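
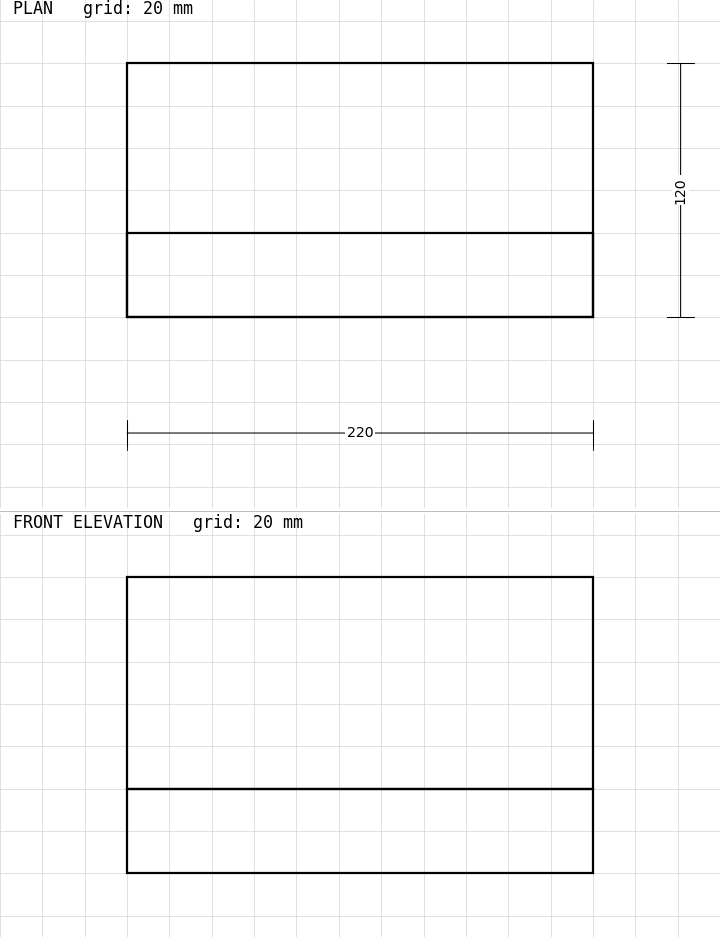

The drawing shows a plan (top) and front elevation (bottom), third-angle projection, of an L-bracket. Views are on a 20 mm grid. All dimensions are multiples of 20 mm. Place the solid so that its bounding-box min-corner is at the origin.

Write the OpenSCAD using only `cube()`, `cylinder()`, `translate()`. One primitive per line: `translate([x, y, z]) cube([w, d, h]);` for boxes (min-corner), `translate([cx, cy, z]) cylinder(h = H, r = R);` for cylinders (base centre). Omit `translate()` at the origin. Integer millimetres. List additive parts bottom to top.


cube([220, 120, 40]);
translate([0, 0, 40]) cube([220, 40, 100]);


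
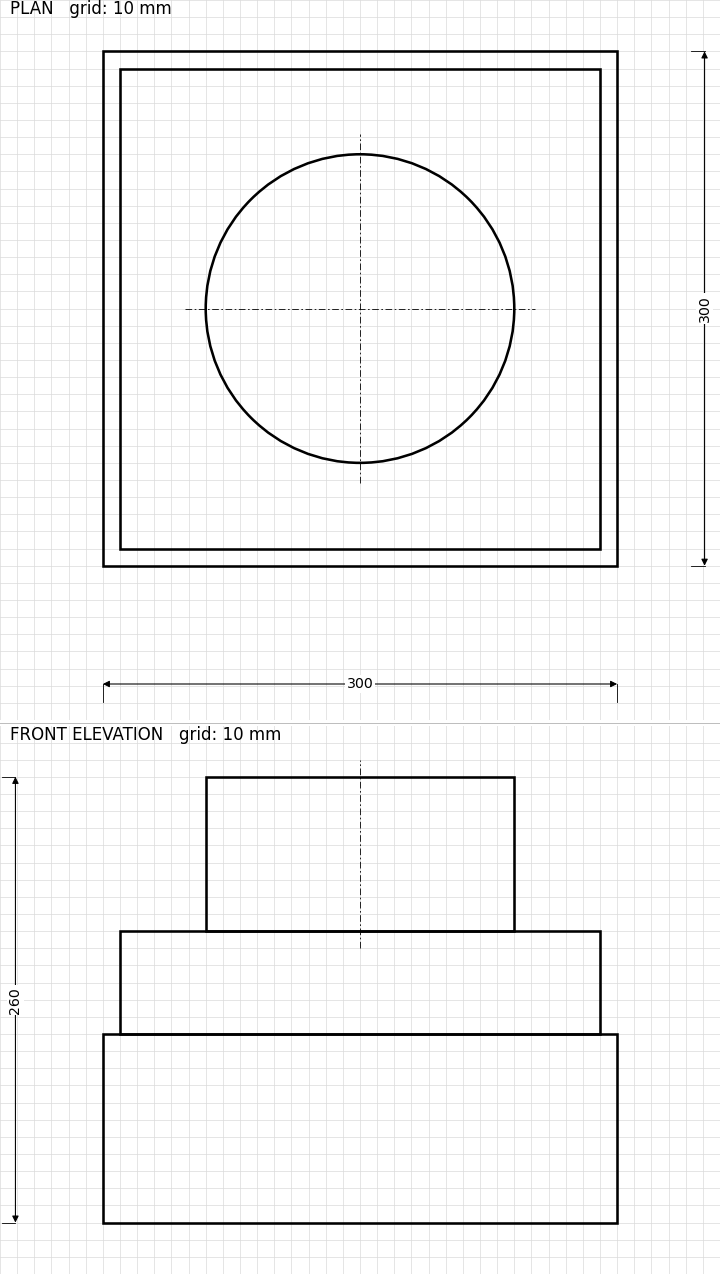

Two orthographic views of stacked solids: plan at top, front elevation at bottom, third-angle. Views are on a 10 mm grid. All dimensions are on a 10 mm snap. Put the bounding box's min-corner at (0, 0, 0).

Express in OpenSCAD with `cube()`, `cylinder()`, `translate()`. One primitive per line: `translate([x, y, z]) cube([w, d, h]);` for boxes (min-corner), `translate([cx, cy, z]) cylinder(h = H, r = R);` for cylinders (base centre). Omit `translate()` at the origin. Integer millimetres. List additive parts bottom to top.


cube([300, 300, 110]);
translate([10, 10, 110]) cube([280, 280, 60]);
translate([150, 150, 170]) cylinder(h = 90, r = 90);


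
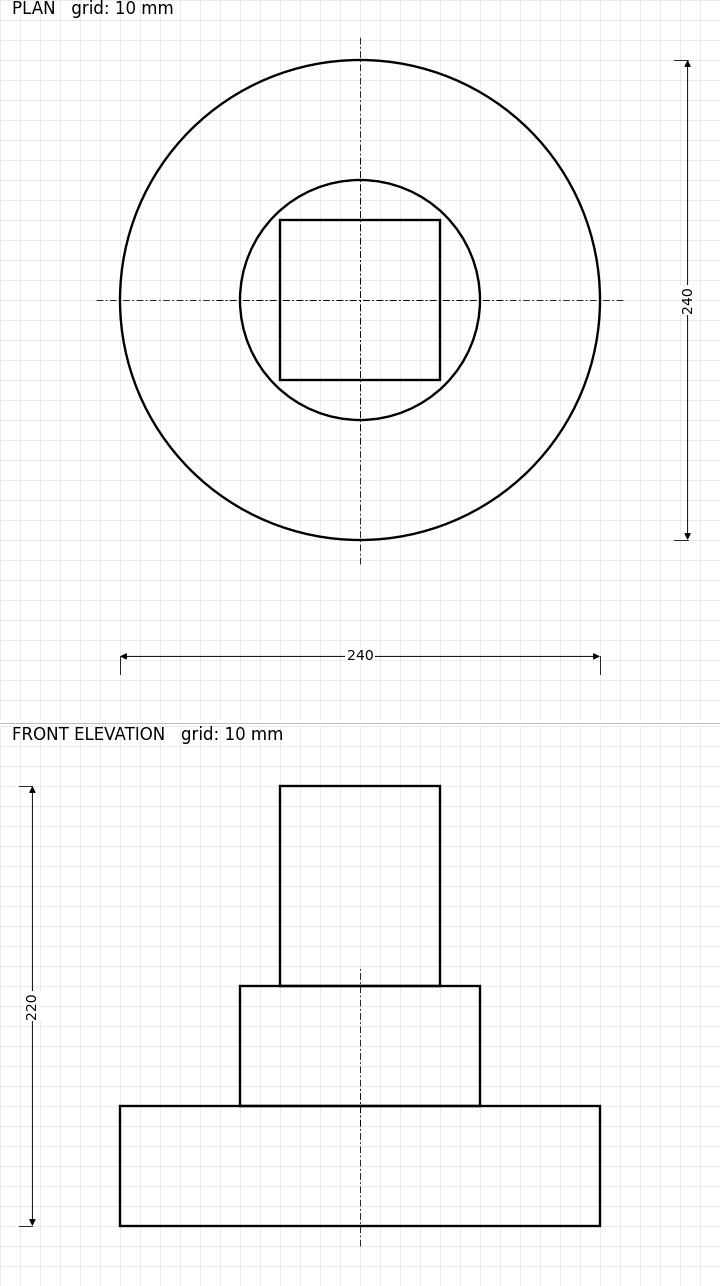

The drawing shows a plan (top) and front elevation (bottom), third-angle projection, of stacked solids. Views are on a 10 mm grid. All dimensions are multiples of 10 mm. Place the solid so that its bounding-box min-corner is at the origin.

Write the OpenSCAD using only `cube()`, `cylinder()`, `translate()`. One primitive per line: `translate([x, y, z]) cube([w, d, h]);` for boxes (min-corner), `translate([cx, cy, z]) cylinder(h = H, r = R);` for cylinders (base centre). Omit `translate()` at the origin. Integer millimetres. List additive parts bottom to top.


translate([120, 120, 0]) cylinder(h = 60, r = 120);
translate([120, 120, 60]) cylinder(h = 60, r = 60);
translate([80, 80, 120]) cube([80, 80, 100]);


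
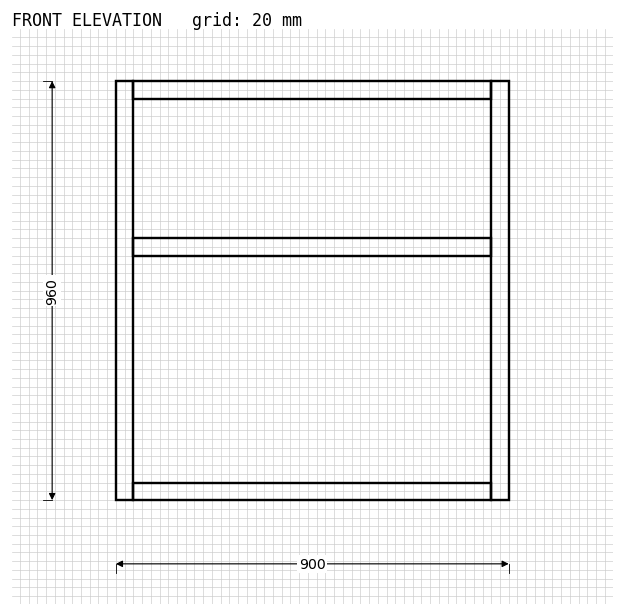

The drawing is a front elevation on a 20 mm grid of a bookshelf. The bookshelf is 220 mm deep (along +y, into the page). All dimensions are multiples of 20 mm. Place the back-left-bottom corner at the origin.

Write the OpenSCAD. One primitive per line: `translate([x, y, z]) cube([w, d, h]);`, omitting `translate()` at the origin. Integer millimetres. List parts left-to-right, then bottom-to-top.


cube([40, 220, 960]);
translate([40, 0, 0]) cube([820, 220, 40]);
translate([40, 0, 560]) cube([820, 220, 40]);
translate([40, 0, 920]) cube([820, 220, 40]);
translate([860, 0, 0]) cube([40, 220, 960]);


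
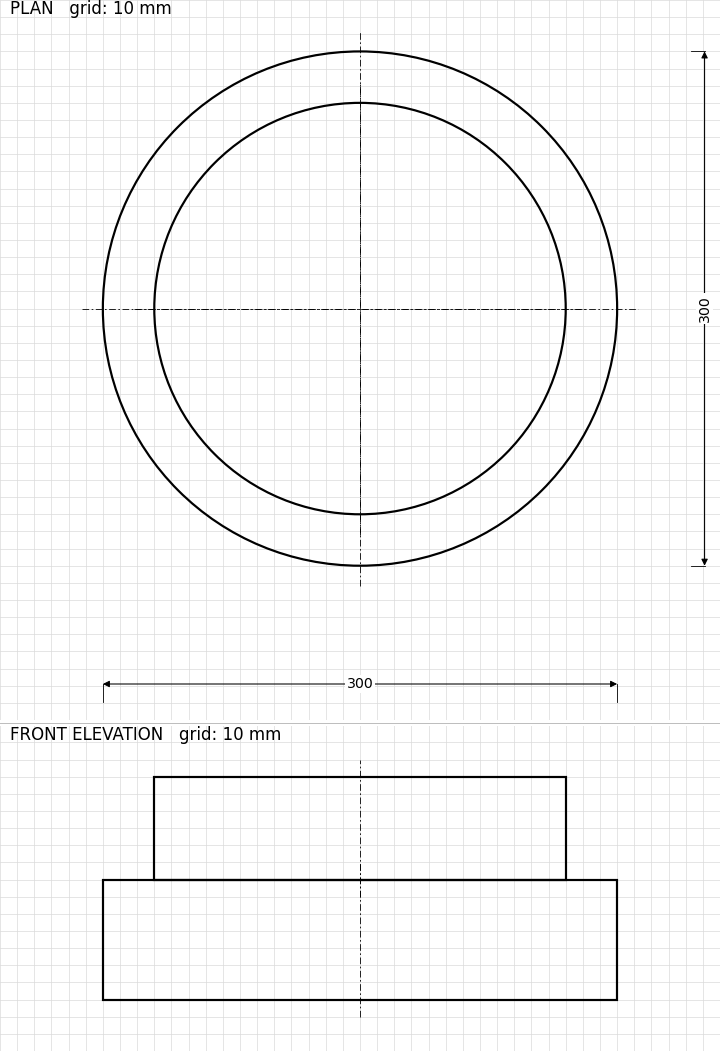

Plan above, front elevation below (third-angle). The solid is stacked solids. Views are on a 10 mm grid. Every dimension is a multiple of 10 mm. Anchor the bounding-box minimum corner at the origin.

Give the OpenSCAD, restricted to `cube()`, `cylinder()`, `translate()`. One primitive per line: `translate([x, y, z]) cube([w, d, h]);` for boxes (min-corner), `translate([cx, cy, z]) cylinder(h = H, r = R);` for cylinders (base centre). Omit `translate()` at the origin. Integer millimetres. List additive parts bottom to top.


translate([150, 150, 0]) cylinder(h = 70, r = 150);
translate([150, 150, 70]) cylinder(h = 60, r = 120);


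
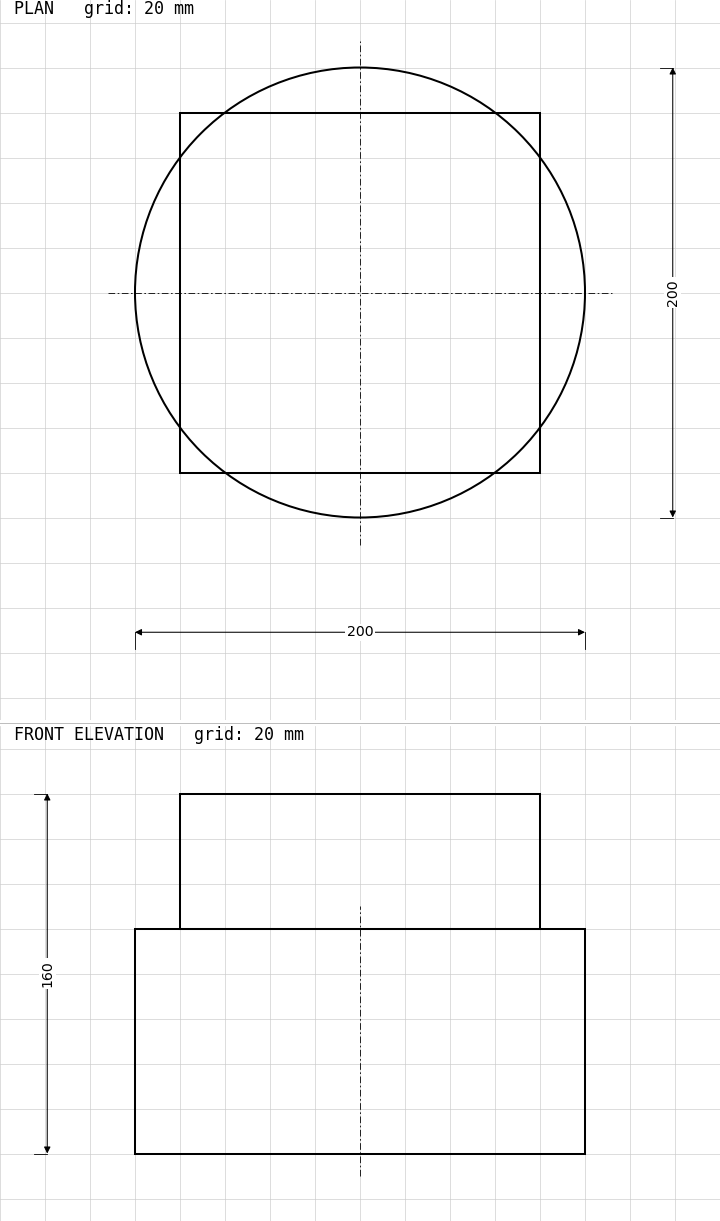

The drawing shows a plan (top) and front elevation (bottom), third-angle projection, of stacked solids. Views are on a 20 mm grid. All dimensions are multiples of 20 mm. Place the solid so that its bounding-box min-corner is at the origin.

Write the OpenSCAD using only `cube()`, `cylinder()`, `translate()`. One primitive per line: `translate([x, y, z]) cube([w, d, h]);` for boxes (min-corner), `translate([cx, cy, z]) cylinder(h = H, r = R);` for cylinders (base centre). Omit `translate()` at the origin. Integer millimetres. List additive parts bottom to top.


translate([100, 100, 0]) cylinder(h = 100, r = 100);
translate([20, 20, 100]) cube([160, 160, 60]);


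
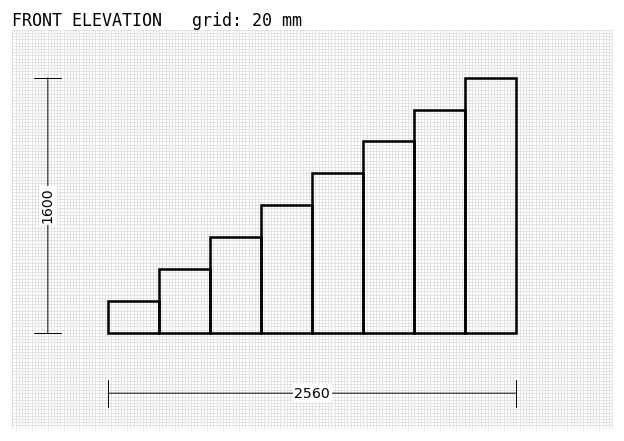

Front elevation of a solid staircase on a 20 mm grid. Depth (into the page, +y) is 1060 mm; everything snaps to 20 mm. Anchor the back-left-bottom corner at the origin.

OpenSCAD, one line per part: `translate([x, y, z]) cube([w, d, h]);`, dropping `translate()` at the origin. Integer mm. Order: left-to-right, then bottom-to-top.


cube([320, 1060, 200]);
translate([320, 0, 0]) cube([320, 1060, 400]);
translate([640, 0, 0]) cube([320, 1060, 600]);
translate([960, 0, 0]) cube([320, 1060, 800]);
translate([1280, 0, 0]) cube([320, 1060, 1000]);
translate([1600, 0, 0]) cube([320, 1060, 1200]);
translate([1920, 0, 0]) cube([320, 1060, 1400]);
translate([2240, 0, 0]) cube([320, 1060, 1600]);


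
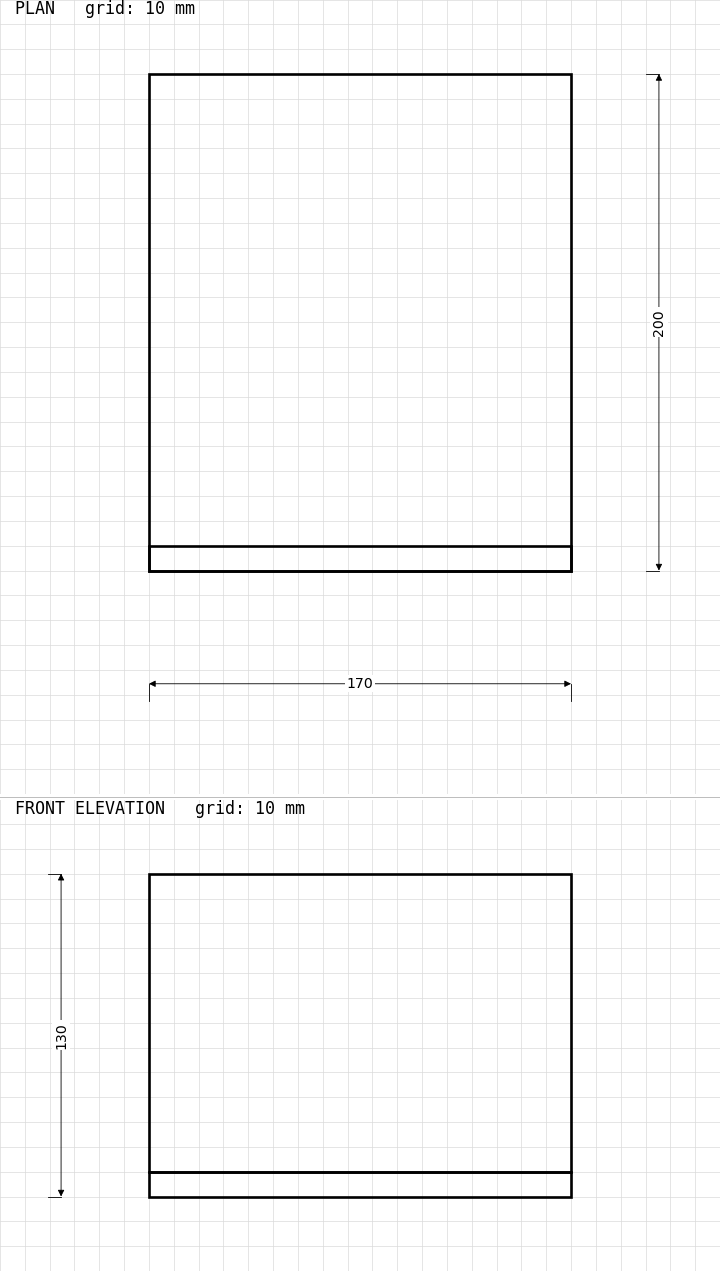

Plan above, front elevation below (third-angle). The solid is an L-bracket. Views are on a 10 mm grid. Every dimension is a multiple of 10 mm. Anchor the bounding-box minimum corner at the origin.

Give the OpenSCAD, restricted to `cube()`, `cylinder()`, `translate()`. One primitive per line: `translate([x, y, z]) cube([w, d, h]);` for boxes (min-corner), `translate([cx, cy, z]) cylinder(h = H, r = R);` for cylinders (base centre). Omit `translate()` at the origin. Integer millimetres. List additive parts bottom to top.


cube([170, 200, 10]);
translate([0, 0, 10]) cube([170, 10, 120]);


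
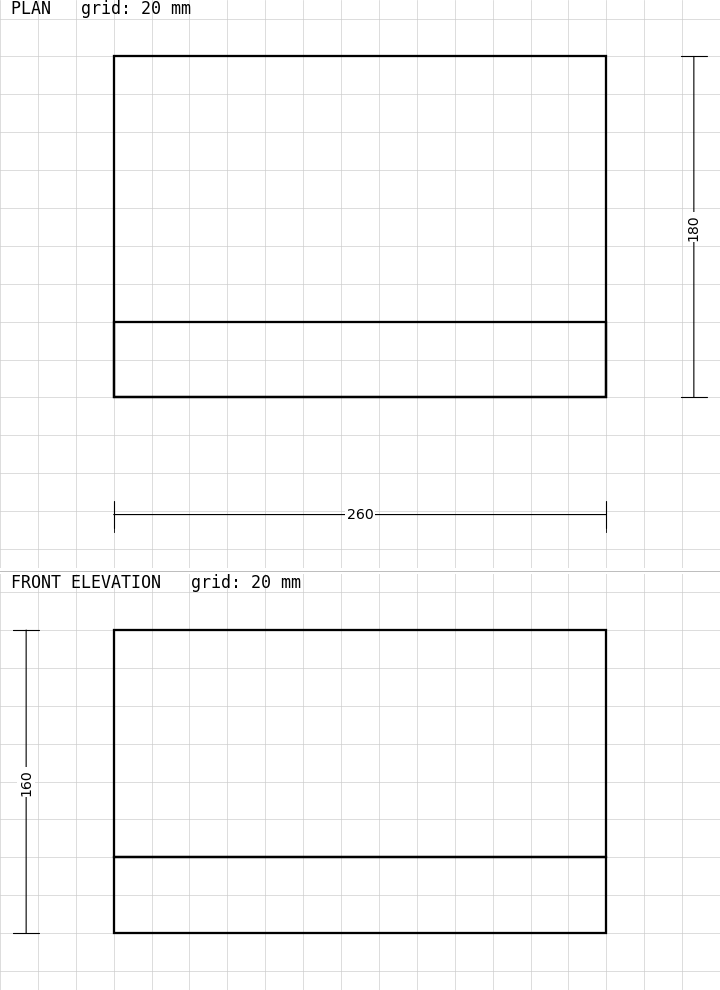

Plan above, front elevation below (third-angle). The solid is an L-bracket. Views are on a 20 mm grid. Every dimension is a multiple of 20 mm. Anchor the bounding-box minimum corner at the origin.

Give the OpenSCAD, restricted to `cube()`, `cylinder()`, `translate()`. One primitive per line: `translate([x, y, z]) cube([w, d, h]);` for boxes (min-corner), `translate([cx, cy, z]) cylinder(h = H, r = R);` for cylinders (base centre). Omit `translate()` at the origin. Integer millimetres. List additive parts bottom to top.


cube([260, 180, 40]);
translate([0, 0, 40]) cube([260, 40, 120]);


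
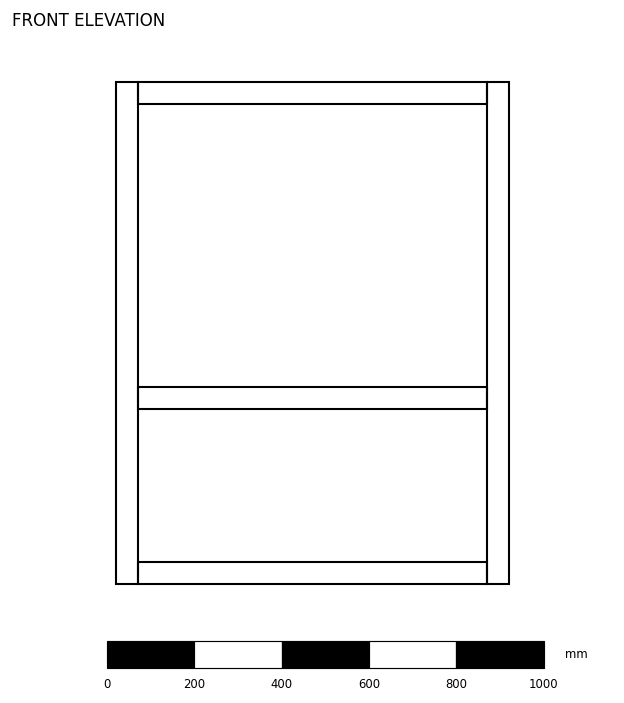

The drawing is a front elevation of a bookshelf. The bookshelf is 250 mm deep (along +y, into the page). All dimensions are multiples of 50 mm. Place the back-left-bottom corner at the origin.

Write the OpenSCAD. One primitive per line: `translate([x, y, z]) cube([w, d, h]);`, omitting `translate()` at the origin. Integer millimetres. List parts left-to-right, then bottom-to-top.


cube([50, 250, 1150]);
translate([50, 0, 0]) cube([800, 250, 50]);
translate([50, 0, 400]) cube([800, 250, 50]);
translate([50, 0, 1100]) cube([800, 250, 50]);
translate([850, 0, 0]) cube([50, 250, 1150]);


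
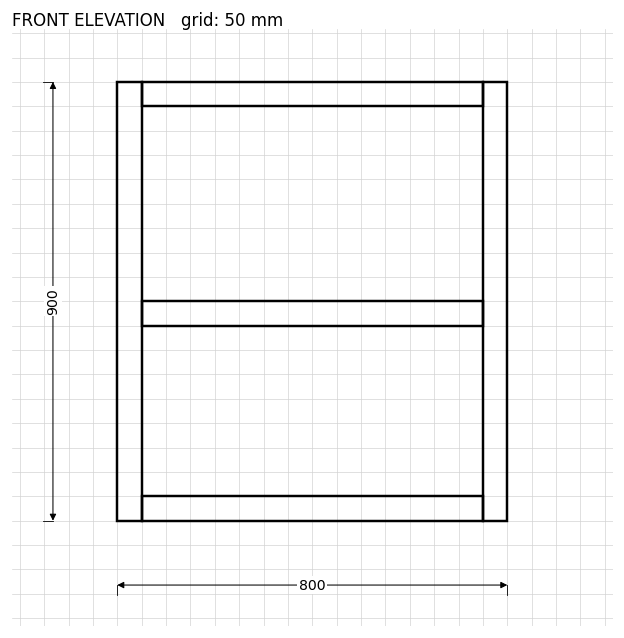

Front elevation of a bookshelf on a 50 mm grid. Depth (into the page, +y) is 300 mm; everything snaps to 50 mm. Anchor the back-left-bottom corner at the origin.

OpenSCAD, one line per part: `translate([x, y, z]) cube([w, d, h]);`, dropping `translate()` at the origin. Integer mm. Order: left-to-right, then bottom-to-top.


cube([50, 300, 900]);
translate([50, 0, 0]) cube([700, 300, 50]);
translate([50, 0, 400]) cube([700, 300, 50]);
translate([50, 0, 850]) cube([700, 300, 50]);
translate([750, 0, 0]) cube([50, 300, 900]);


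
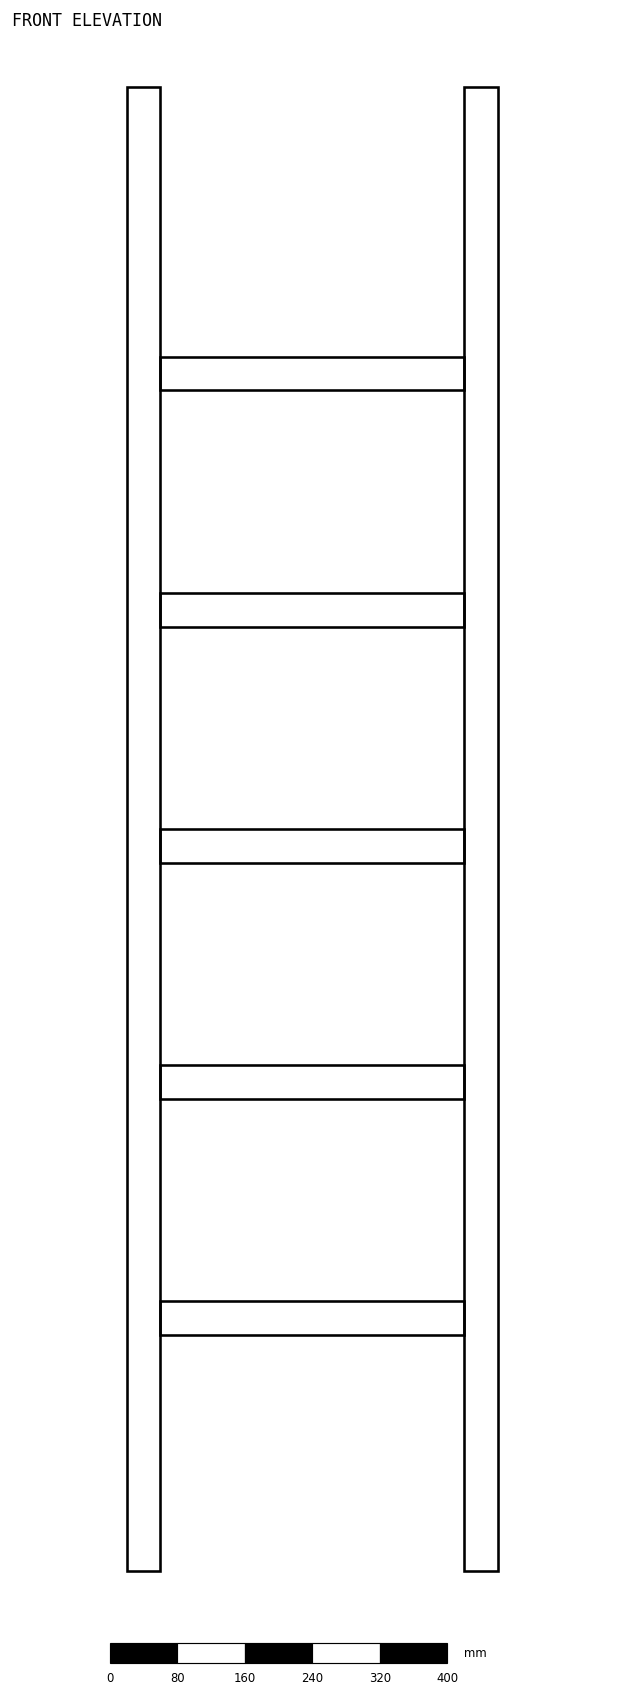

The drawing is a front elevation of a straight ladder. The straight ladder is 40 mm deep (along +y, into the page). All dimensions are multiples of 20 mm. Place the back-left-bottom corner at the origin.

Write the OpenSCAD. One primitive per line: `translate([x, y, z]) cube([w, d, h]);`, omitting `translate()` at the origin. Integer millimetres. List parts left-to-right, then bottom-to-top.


cube([40, 40, 1760]);
translate([40, 0, 280]) cube([360, 40, 40]);
translate([40, 0, 560]) cube([360, 40, 40]);
translate([40, 0, 840]) cube([360, 40, 40]);
translate([40, 0, 1120]) cube([360, 40, 40]);
translate([40, 0, 1400]) cube([360, 40, 40]);
translate([400, 0, 0]) cube([40, 40, 1760]);


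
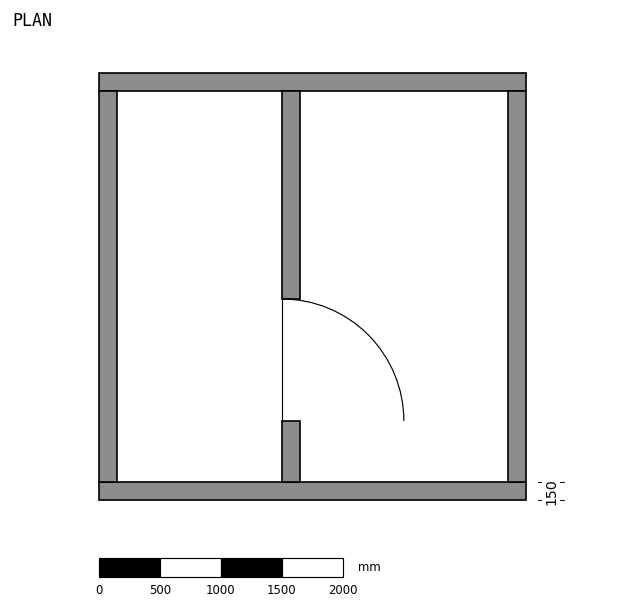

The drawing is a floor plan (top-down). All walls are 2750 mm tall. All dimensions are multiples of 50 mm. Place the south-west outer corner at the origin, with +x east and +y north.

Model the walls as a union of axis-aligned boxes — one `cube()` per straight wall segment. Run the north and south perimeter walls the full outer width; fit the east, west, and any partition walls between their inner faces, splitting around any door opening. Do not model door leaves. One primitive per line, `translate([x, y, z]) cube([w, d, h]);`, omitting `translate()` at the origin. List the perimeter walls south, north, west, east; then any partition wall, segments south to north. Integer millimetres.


cube([3500, 150, 2750]);
translate([0, 3350, 0]) cube([3500, 150, 2750]);
translate([0, 150, 0]) cube([150, 3200, 2750]);
translate([3350, 150, 0]) cube([150, 3200, 2750]);
translate([1500, 150, 0]) cube([150, 500, 2750]);
translate([1500, 1650, 0]) cube([150, 1700, 2750]);


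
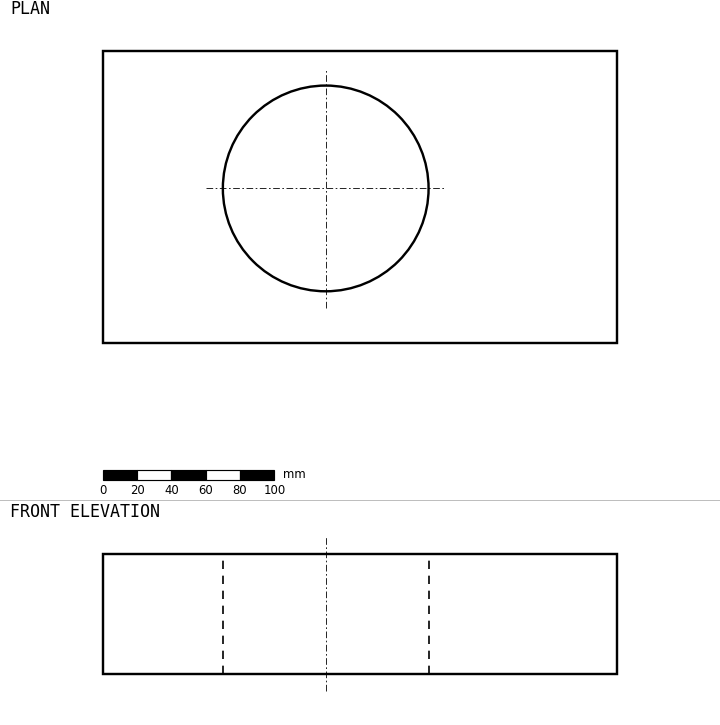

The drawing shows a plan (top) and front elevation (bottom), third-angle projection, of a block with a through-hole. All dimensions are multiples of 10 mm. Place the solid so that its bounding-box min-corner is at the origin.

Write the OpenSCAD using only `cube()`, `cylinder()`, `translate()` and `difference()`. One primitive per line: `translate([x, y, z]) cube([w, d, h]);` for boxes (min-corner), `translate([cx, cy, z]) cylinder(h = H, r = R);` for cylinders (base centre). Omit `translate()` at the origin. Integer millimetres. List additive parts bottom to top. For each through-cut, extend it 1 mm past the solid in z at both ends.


difference() {
  cube([300, 170, 70]);
  translate([130, 90, -1]) cylinder(h = 72, r = 60);
}


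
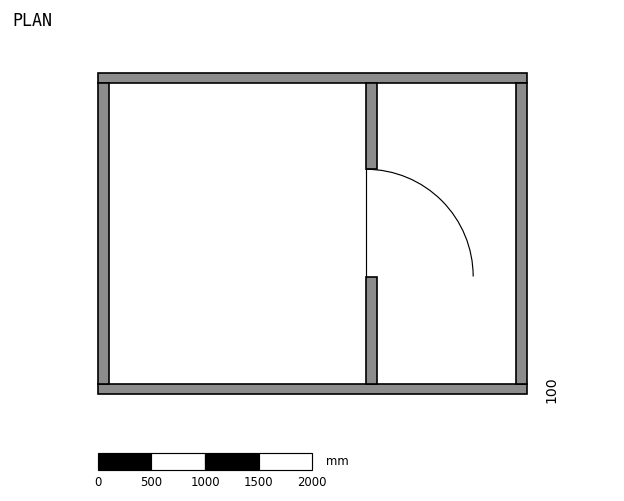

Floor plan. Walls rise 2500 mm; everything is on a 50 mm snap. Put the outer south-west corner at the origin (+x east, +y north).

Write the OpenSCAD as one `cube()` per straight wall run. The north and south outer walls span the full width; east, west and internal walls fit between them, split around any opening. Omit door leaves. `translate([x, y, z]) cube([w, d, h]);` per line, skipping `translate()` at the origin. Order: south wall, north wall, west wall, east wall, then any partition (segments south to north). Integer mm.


cube([4000, 100, 2500]);
translate([0, 2900, 0]) cube([4000, 100, 2500]);
translate([0, 100, 0]) cube([100, 2800, 2500]);
translate([3900, 100, 0]) cube([100, 2800, 2500]);
translate([2500, 100, 0]) cube([100, 1000, 2500]);
translate([2500, 2100, 0]) cube([100, 800, 2500]);


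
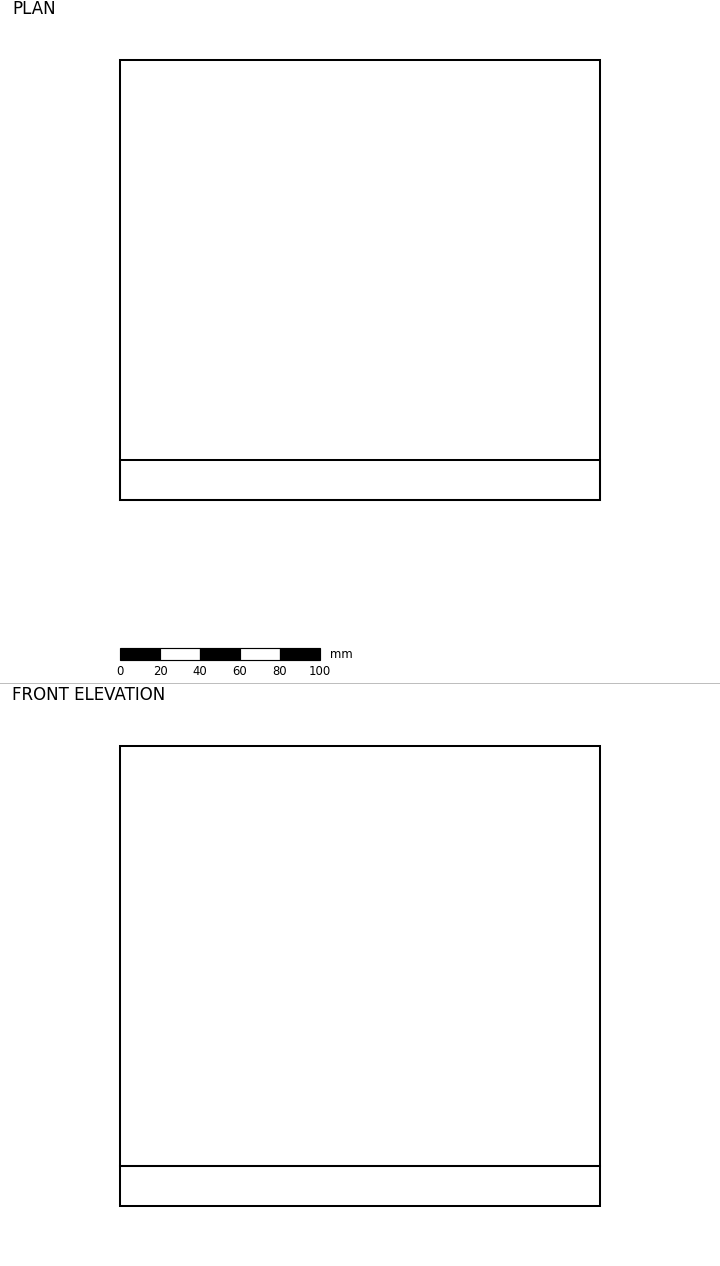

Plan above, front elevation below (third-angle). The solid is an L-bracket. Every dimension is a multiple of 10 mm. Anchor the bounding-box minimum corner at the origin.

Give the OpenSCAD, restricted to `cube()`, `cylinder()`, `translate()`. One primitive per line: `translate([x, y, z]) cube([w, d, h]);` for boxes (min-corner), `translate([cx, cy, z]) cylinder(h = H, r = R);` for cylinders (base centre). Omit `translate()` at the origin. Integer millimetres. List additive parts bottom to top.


cube([240, 220, 20]);
translate([0, 0, 20]) cube([240, 20, 210]);


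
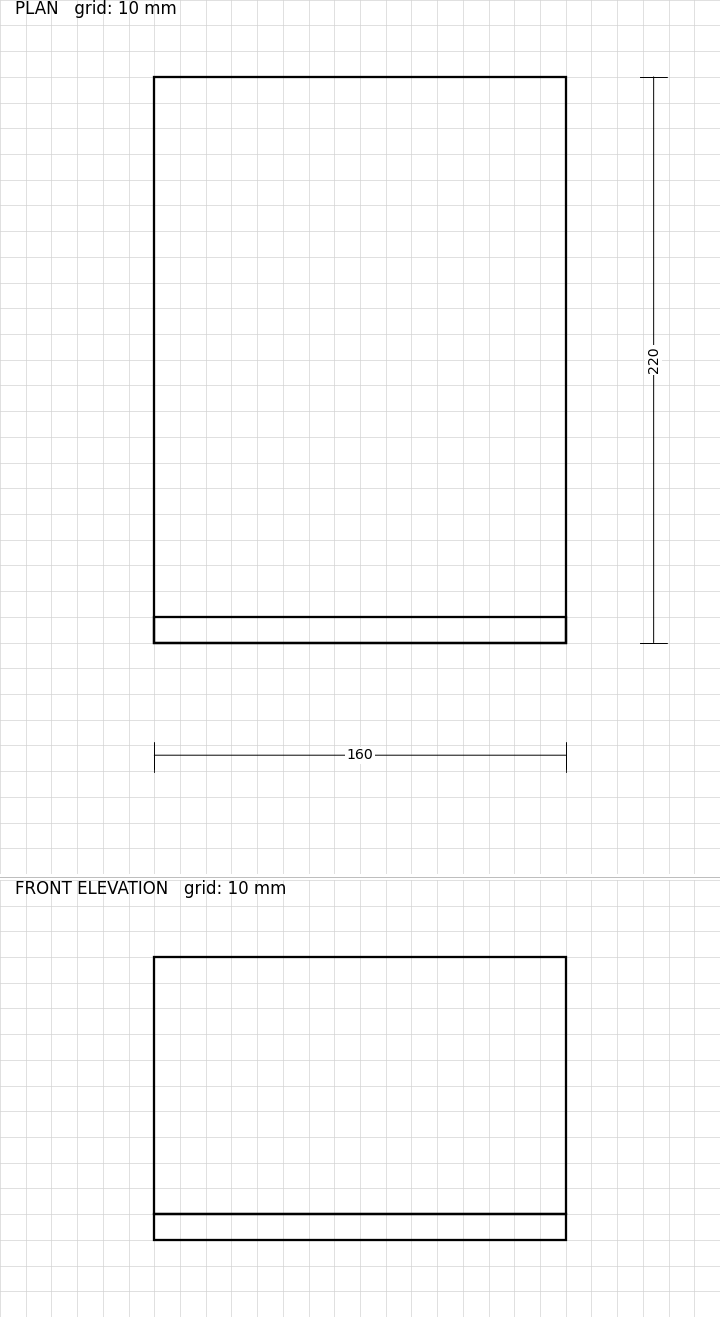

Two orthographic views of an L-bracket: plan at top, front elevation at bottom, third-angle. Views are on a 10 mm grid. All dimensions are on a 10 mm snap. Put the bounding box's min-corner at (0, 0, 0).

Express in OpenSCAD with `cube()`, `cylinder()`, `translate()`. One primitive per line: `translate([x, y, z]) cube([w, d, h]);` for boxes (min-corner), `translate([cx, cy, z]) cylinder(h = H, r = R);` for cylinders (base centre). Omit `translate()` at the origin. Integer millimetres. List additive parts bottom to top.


cube([160, 220, 10]);
translate([0, 0, 10]) cube([160, 10, 100]);


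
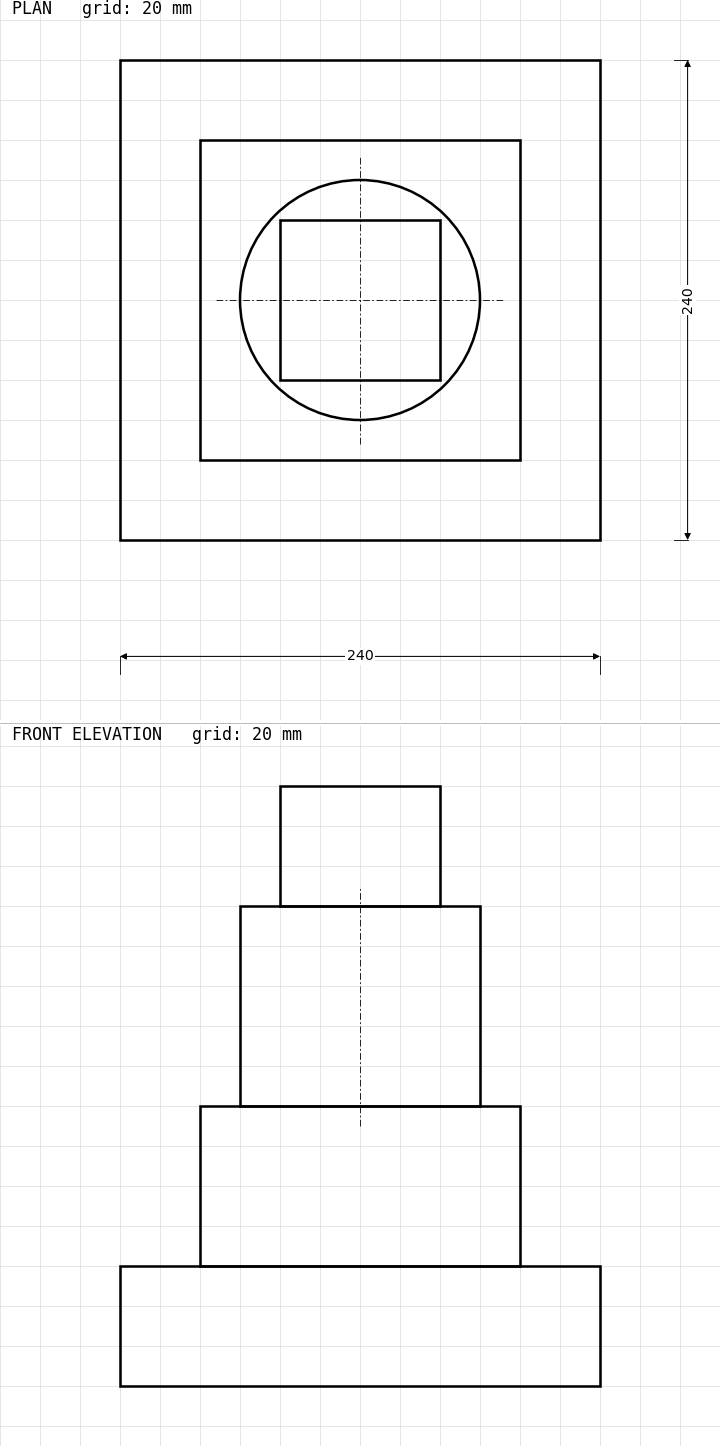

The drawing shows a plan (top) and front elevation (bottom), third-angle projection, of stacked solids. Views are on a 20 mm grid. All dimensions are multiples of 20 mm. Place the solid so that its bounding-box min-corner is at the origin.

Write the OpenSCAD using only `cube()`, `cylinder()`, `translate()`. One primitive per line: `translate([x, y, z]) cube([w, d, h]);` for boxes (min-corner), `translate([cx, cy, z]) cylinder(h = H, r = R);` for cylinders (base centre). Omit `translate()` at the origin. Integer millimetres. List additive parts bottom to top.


cube([240, 240, 60]);
translate([40, 40, 60]) cube([160, 160, 80]);
translate([120, 120, 140]) cylinder(h = 100, r = 60);
translate([80, 80, 240]) cube([80, 80, 60]);


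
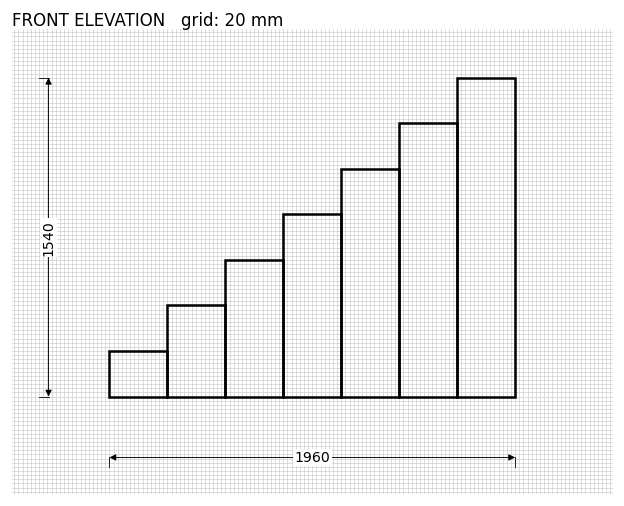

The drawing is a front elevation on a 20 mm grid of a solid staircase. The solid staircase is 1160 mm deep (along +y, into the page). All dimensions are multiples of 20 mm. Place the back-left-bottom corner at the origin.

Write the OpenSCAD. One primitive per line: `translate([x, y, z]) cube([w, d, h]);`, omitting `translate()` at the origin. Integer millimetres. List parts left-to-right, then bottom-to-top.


cube([280, 1160, 220]);
translate([280, 0, 0]) cube([280, 1160, 440]);
translate([560, 0, 0]) cube([280, 1160, 660]);
translate([840, 0, 0]) cube([280, 1160, 880]);
translate([1120, 0, 0]) cube([280, 1160, 1100]);
translate([1400, 0, 0]) cube([280, 1160, 1320]);
translate([1680, 0, 0]) cube([280, 1160, 1540]);


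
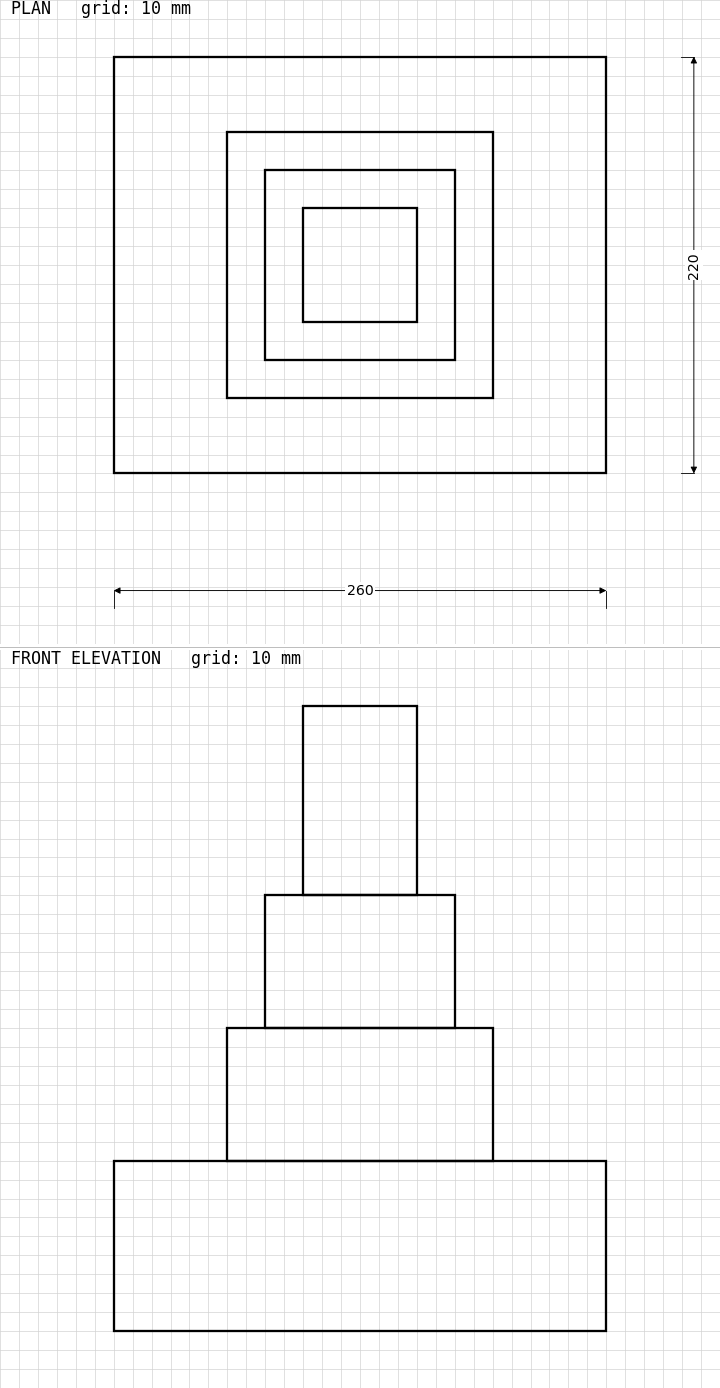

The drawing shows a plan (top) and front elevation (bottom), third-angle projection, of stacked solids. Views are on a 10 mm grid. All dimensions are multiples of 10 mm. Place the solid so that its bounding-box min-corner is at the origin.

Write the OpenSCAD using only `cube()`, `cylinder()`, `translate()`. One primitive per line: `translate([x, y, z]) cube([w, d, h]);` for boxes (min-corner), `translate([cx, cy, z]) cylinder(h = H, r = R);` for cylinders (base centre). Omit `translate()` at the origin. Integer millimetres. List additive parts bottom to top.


cube([260, 220, 90]);
translate([60, 40, 90]) cube([140, 140, 70]);
translate([80, 60, 160]) cube([100, 100, 70]);
translate([100, 80, 230]) cube([60, 60, 100]);


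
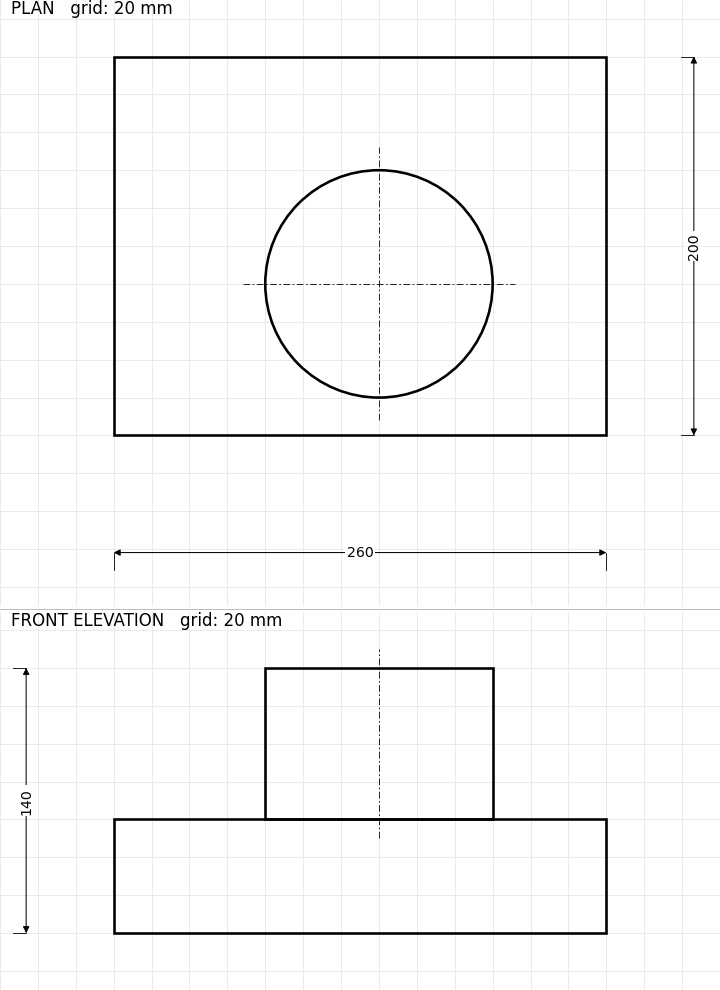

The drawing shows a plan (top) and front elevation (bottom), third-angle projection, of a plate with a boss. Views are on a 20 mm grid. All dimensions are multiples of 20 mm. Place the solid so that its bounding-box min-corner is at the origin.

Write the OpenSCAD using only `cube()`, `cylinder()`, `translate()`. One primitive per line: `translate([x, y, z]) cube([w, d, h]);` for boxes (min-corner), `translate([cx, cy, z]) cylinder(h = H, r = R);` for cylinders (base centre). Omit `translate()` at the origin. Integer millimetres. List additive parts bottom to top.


cube([260, 200, 60]);
translate([140, 80, 60]) cylinder(h = 80, r = 60);


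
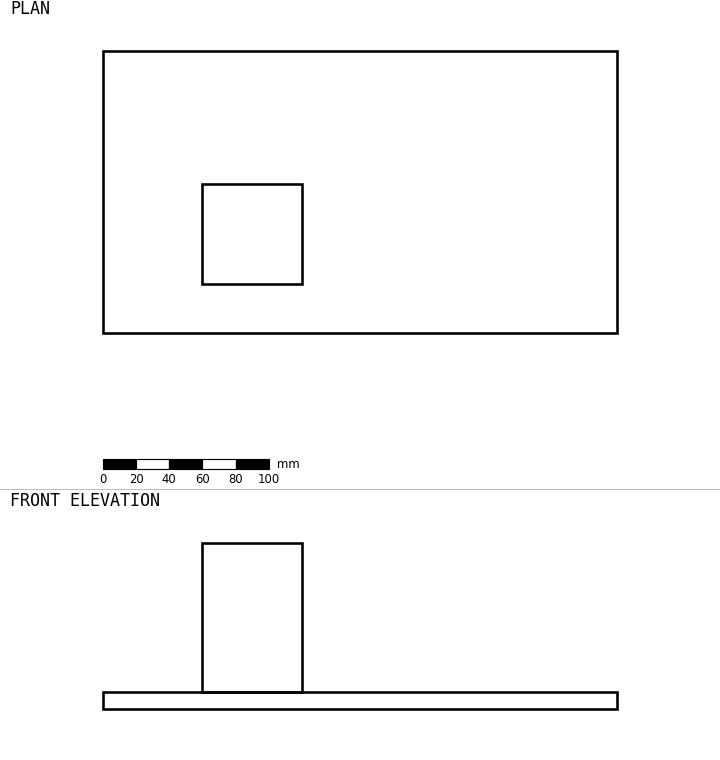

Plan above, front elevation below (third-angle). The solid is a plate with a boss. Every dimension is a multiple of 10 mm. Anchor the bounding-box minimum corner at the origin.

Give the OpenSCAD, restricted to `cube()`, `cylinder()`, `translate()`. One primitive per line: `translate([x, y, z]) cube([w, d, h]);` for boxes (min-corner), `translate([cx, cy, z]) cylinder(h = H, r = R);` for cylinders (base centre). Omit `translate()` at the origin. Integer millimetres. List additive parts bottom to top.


cube([310, 170, 10]);
translate([60, 30, 10]) cube([60, 60, 90]);


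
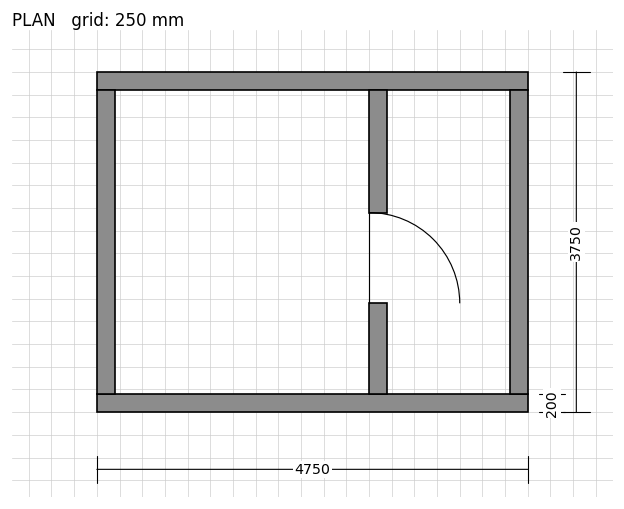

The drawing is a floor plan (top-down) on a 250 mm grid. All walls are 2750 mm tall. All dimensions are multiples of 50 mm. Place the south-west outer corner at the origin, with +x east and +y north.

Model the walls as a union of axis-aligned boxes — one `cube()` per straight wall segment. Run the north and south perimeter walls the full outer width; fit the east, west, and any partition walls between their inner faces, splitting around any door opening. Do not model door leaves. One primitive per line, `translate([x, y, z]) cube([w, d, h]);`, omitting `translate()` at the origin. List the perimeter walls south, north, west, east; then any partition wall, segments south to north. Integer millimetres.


cube([4750, 200, 2750]);
translate([0, 3550, 0]) cube([4750, 200, 2750]);
translate([0, 200, 0]) cube([200, 3350, 2750]);
translate([4550, 200, 0]) cube([200, 3350, 2750]);
translate([3000, 200, 0]) cube([200, 1000, 2750]);
translate([3000, 2200, 0]) cube([200, 1350, 2750]);


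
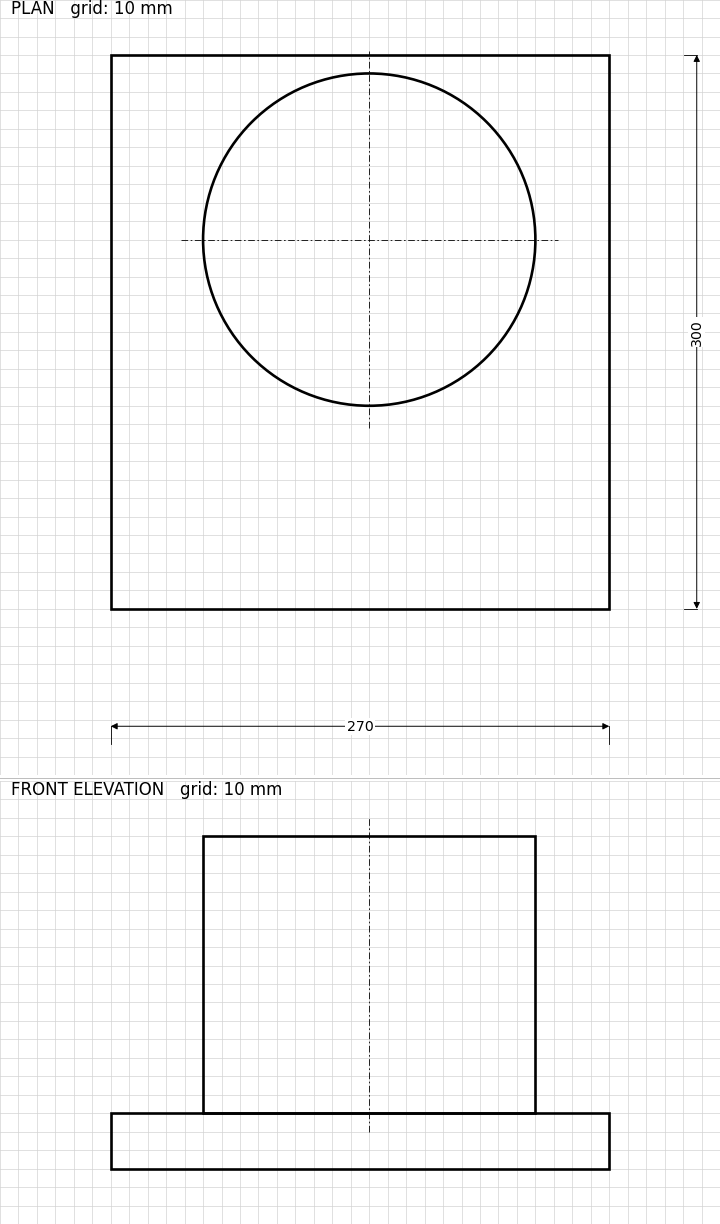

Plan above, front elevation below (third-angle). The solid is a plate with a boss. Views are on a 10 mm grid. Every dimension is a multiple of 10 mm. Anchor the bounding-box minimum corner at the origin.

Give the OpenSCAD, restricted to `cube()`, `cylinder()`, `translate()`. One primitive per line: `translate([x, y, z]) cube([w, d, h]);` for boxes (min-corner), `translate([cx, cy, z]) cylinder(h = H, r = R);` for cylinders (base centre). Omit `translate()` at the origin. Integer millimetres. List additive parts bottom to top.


cube([270, 300, 30]);
translate([140, 200, 30]) cylinder(h = 150, r = 90);


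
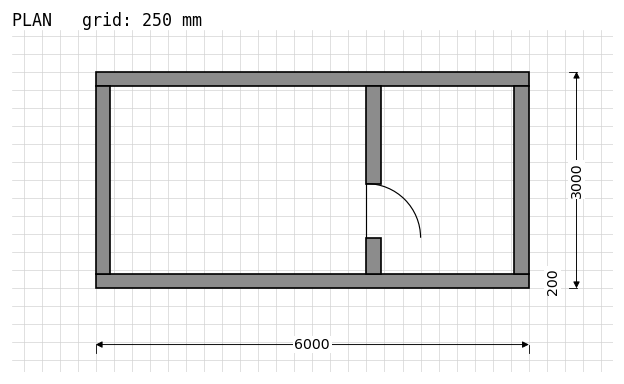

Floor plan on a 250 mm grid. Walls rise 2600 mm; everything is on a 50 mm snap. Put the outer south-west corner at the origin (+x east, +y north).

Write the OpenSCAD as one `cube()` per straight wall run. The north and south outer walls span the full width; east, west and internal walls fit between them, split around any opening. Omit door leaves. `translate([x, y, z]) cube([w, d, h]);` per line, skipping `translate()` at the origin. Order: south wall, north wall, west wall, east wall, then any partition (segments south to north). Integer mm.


cube([6000, 200, 2600]);
translate([0, 2800, 0]) cube([6000, 200, 2600]);
translate([0, 200, 0]) cube([200, 2600, 2600]);
translate([5800, 200, 0]) cube([200, 2600, 2600]);
translate([3750, 200, 0]) cube([200, 500, 2600]);
translate([3750, 1450, 0]) cube([200, 1350, 2600]);


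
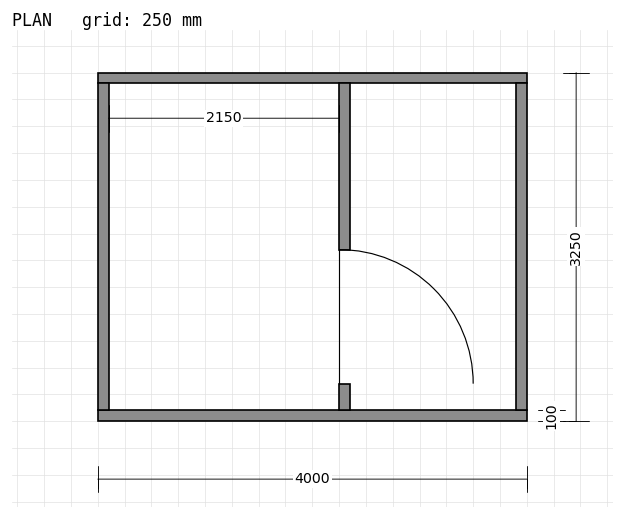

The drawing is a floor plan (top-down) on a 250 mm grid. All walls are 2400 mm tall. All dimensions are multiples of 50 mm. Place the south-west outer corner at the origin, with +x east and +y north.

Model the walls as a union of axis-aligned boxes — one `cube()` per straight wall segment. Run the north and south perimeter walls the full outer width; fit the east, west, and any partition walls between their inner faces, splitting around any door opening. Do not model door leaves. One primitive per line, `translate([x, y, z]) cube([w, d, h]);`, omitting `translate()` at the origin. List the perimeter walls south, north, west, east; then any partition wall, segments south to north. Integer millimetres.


cube([4000, 100, 2400]);
translate([0, 3150, 0]) cube([4000, 100, 2400]);
translate([0, 100, 0]) cube([100, 3050, 2400]);
translate([3900, 100, 0]) cube([100, 3050, 2400]);
translate([2250, 100, 0]) cube([100, 250, 2400]);
translate([2250, 1600, 0]) cube([100, 1550, 2400]);


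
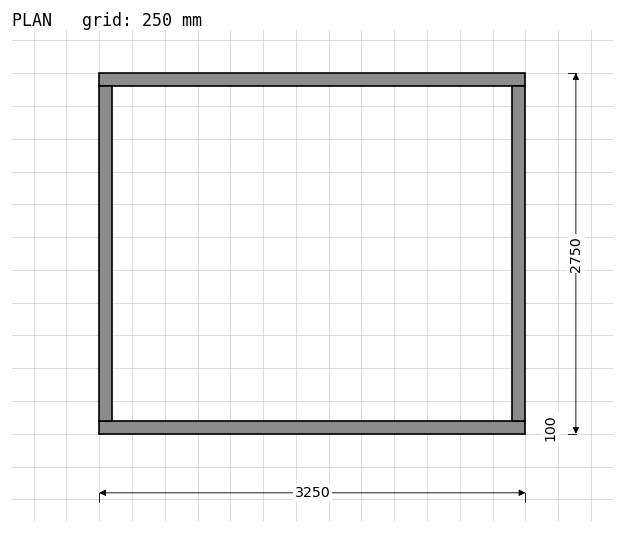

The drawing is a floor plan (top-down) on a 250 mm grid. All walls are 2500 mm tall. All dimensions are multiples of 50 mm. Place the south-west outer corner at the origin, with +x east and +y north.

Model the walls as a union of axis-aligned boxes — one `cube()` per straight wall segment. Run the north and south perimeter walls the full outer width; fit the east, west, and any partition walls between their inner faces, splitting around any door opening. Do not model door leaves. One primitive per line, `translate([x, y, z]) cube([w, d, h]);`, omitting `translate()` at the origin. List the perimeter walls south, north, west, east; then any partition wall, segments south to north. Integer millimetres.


cube([3250, 100, 2500]);
translate([0, 2650, 0]) cube([3250, 100, 2500]);
translate([0, 100, 0]) cube([100, 2550, 2500]);
translate([3150, 100, 0]) cube([100, 2550, 2500]);


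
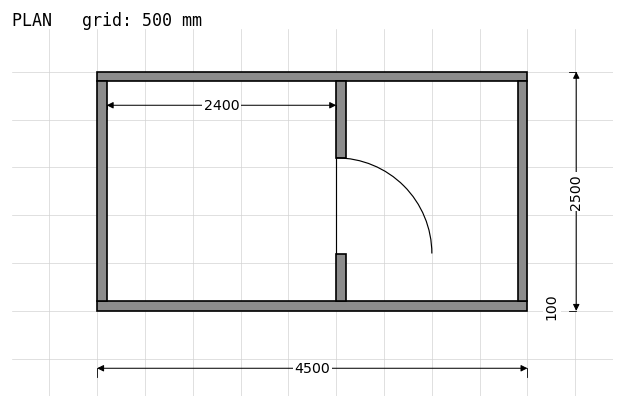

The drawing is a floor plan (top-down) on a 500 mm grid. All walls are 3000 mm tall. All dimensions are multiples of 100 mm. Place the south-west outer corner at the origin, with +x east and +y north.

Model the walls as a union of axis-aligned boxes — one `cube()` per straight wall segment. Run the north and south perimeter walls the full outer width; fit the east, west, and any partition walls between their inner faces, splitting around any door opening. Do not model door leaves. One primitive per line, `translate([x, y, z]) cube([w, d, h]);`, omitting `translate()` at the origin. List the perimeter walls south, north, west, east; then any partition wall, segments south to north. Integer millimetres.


cube([4500, 100, 3000]);
translate([0, 2400, 0]) cube([4500, 100, 3000]);
translate([0, 100, 0]) cube([100, 2300, 3000]);
translate([4400, 100, 0]) cube([100, 2300, 3000]);
translate([2500, 100, 0]) cube([100, 500, 3000]);
translate([2500, 1600, 0]) cube([100, 800, 3000]);


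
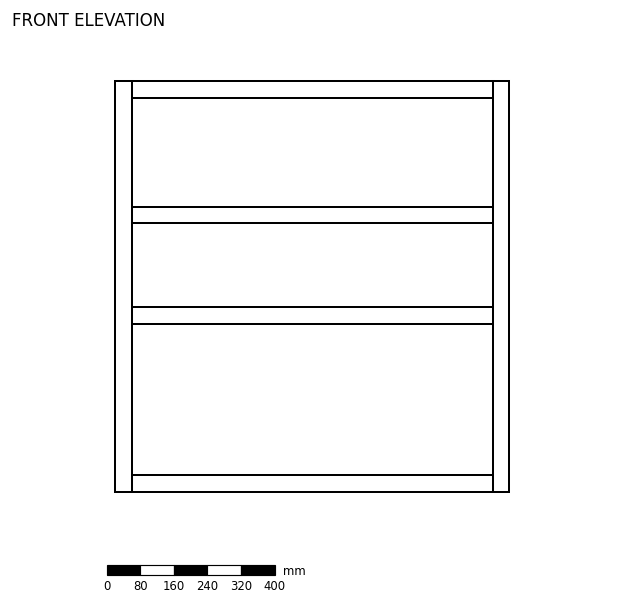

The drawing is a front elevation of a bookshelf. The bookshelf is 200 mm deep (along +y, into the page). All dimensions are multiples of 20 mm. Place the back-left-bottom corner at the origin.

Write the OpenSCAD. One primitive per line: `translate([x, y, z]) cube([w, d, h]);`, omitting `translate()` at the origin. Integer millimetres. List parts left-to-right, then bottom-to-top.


cube([40, 200, 980]);
translate([40, 0, 0]) cube([860, 200, 40]);
translate([40, 0, 400]) cube([860, 200, 40]);
translate([40, 0, 640]) cube([860, 200, 40]);
translate([40, 0, 940]) cube([860, 200, 40]);
translate([900, 0, 0]) cube([40, 200, 980]);


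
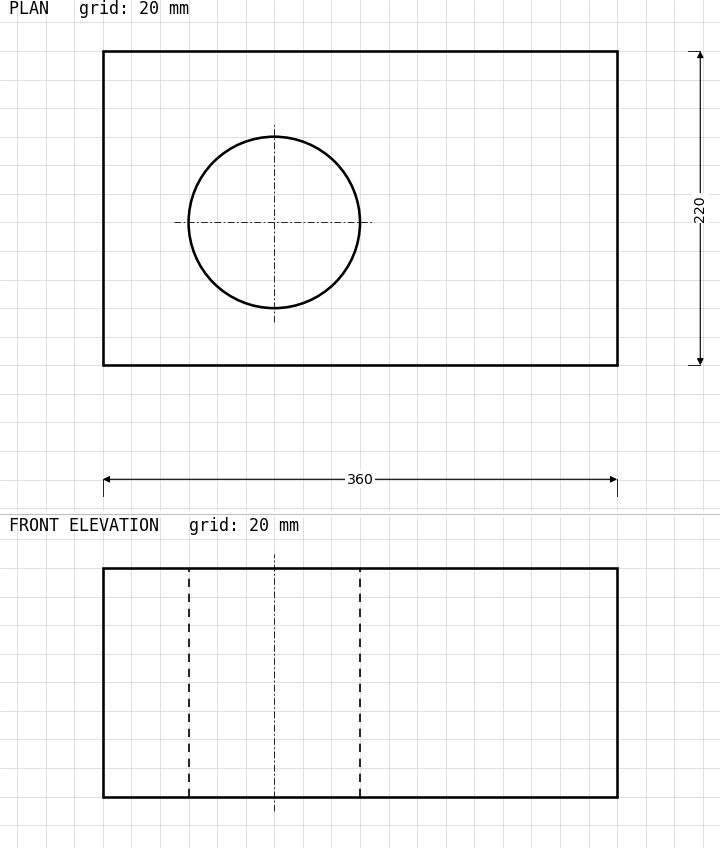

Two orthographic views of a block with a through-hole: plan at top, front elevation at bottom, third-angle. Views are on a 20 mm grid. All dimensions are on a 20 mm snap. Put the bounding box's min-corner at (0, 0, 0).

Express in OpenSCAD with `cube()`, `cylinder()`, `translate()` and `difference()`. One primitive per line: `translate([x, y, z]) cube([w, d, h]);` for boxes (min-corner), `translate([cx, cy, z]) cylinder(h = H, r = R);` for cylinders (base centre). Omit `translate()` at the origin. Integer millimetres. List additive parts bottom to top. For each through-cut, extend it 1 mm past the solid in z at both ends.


difference() {
  cube([360, 220, 160]);
  translate([120, 100, -1]) cylinder(h = 162, r = 60);
}


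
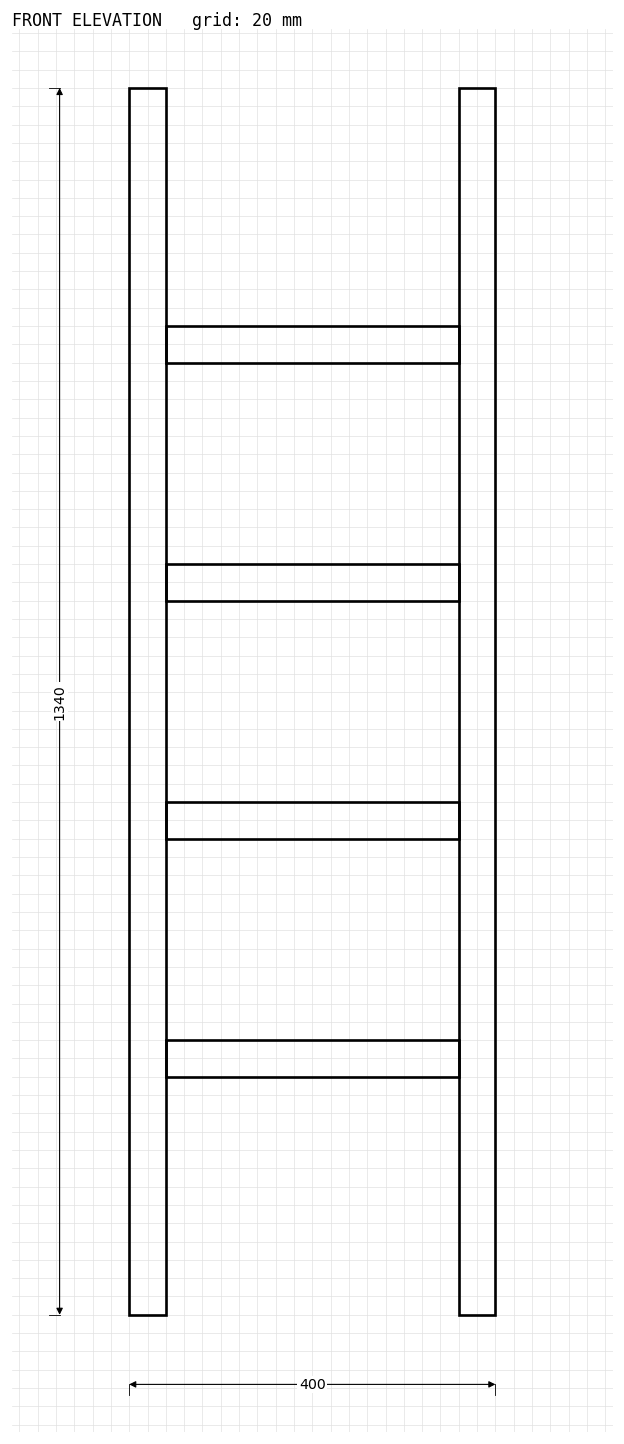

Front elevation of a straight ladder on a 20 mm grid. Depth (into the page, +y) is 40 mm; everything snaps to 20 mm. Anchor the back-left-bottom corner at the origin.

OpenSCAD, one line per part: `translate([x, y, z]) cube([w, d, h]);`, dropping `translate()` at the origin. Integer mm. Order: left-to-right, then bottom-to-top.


cube([40, 40, 1340]);
translate([40, 0, 260]) cube([320, 40, 40]);
translate([40, 0, 520]) cube([320, 40, 40]);
translate([40, 0, 780]) cube([320, 40, 40]);
translate([40, 0, 1040]) cube([320, 40, 40]);
translate([360, 0, 0]) cube([40, 40, 1340]);


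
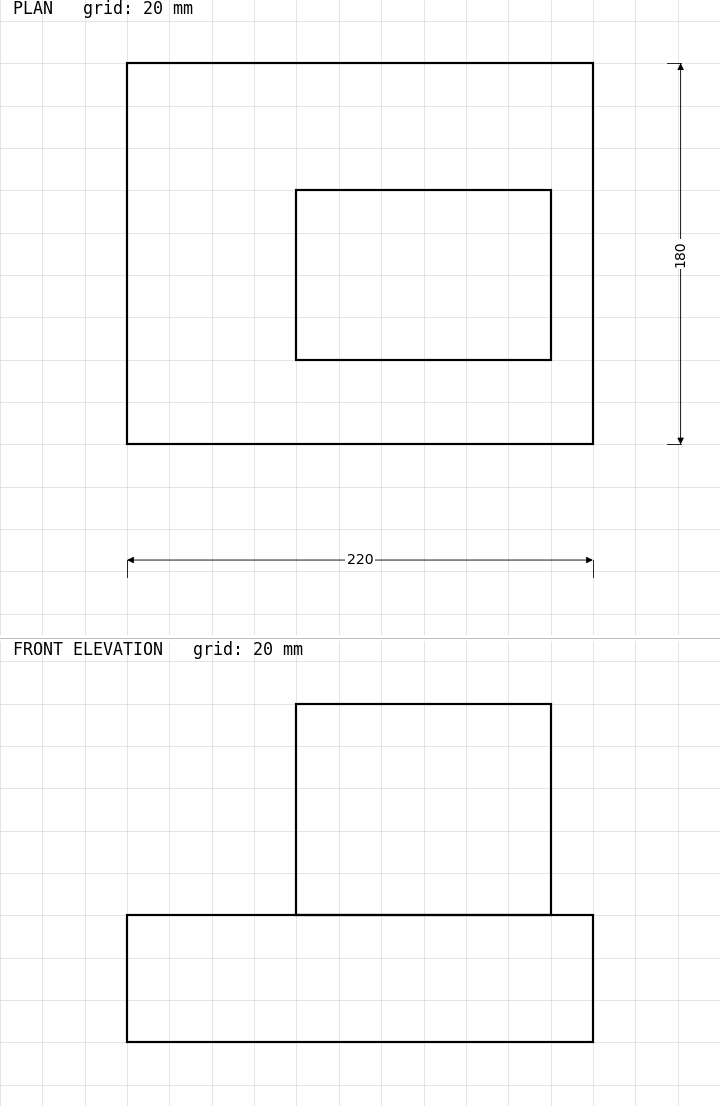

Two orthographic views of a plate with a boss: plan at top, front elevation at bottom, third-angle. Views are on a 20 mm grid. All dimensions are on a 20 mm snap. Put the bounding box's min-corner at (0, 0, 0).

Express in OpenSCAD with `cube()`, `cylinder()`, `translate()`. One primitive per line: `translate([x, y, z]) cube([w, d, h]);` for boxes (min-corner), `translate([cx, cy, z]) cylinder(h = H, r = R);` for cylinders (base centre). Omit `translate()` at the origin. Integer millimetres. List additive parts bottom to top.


cube([220, 180, 60]);
translate([80, 40, 60]) cube([120, 80, 100]);


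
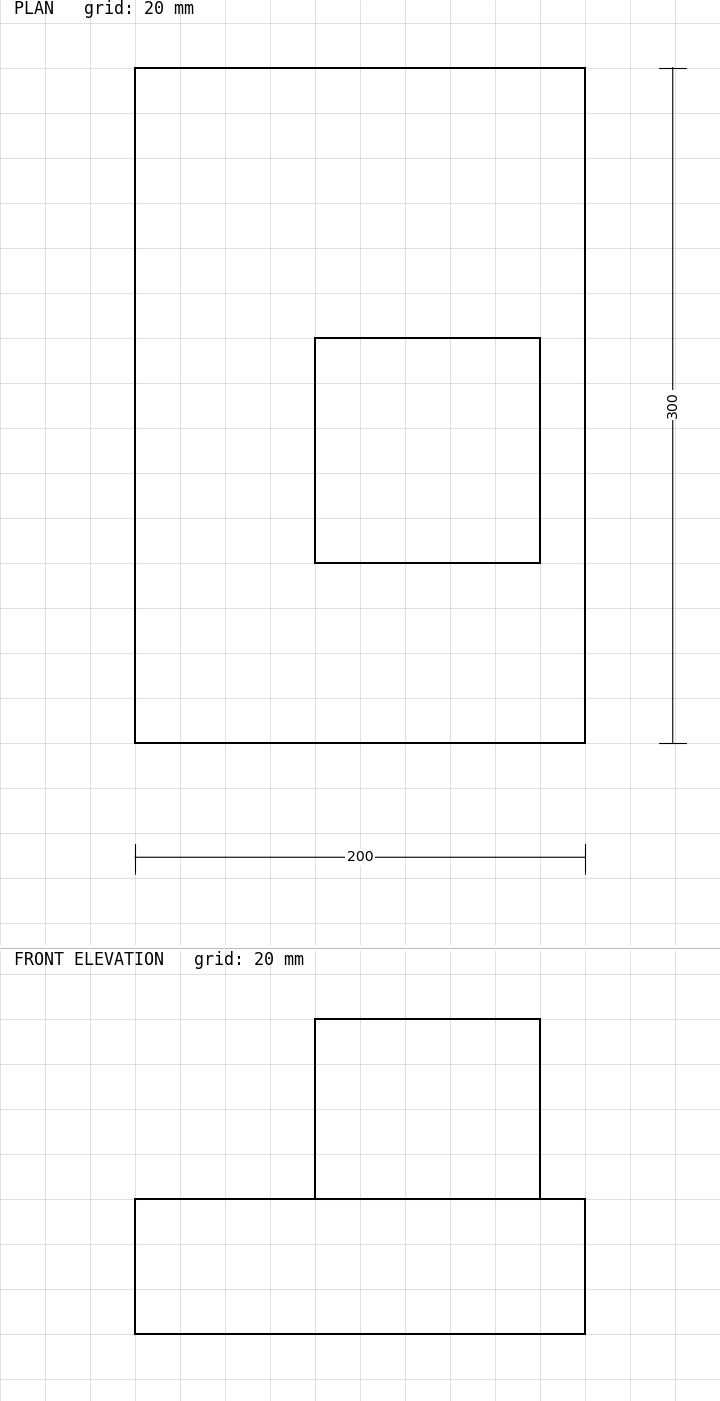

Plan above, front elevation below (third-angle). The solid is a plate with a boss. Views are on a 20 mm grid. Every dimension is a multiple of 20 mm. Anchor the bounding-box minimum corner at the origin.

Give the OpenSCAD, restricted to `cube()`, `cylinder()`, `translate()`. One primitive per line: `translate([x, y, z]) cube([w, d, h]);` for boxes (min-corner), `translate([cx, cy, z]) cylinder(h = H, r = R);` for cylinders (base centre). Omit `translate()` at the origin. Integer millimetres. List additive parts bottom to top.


cube([200, 300, 60]);
translate([80, 80, 60]) cube([100, 100, 80]);


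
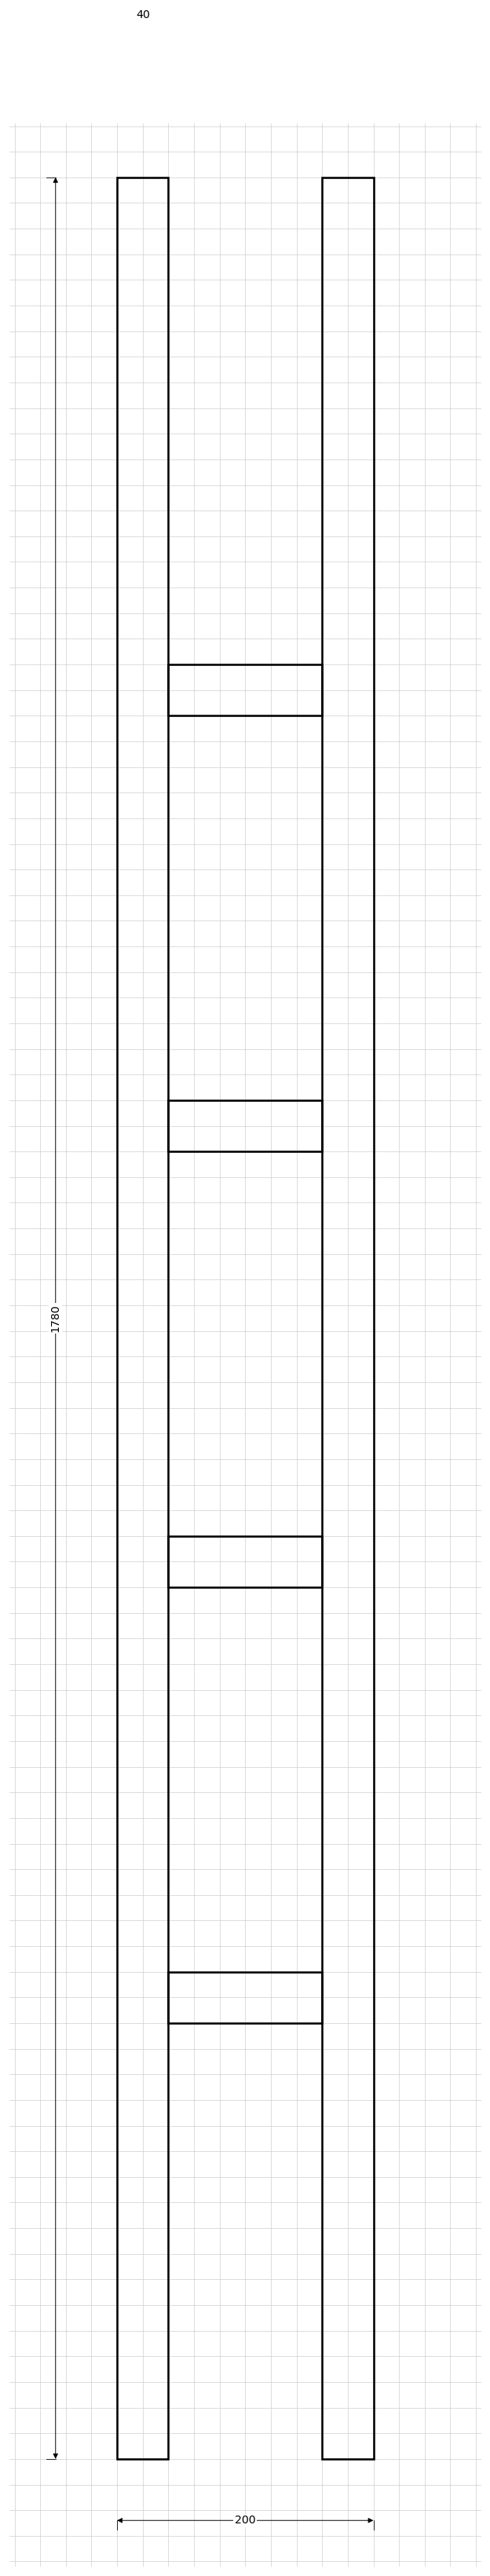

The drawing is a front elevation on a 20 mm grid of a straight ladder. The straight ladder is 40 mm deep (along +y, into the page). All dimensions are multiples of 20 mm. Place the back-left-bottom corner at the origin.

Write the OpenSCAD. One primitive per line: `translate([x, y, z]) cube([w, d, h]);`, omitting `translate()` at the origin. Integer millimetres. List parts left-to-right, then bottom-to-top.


cube([40, 40, 1780]);
translate([40, 0, 340]) cube([120, 40, 40]);
translate([40, 0, 680]) cube([120, 40, 40]);
translate([40, 0, 1020]) cube([120, 40, 40]);
translate([40, 0, 1360]) cube([120, 40, 40]);
translate([160, 0, 0]) cube([40, 40, 1780]);
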